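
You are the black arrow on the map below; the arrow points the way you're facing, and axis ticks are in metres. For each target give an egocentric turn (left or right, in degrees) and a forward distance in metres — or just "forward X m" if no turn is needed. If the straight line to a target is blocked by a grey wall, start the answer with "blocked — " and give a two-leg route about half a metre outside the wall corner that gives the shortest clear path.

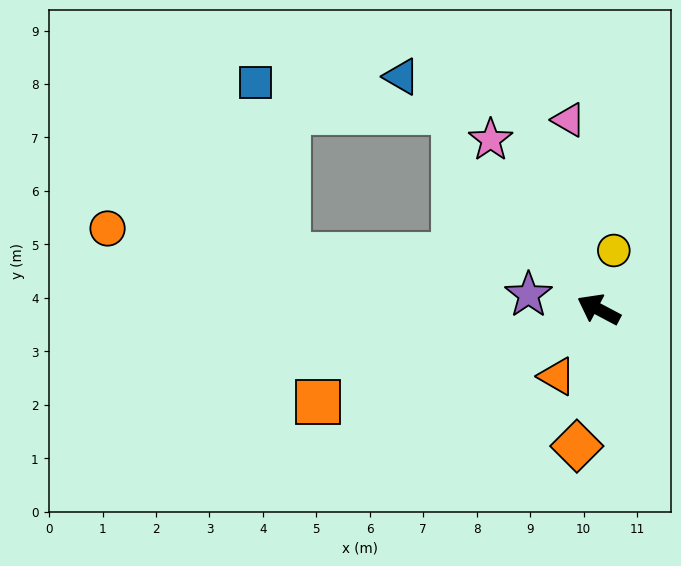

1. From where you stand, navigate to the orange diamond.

turn left 109°, forward 2.6 m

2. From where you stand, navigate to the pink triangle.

turn right 53°, forward 3.6 m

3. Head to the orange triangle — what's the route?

turn left 86°, forward 1.5 m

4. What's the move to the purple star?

turn left 16°, forward 1.3 m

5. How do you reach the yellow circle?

turn right 77°, forward 1.1 m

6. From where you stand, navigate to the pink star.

turn right 30°, forward 3.8 m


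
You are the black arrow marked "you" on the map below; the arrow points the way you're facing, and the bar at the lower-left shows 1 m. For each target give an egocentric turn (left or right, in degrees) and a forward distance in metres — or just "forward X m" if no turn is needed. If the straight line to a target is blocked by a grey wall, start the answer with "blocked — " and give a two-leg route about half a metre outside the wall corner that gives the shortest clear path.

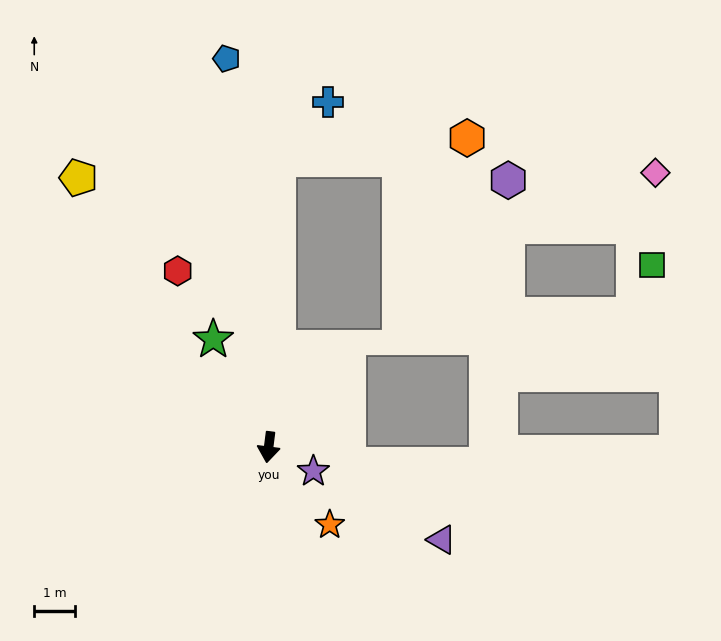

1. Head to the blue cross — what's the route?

blocked — turn right 175°, forward 7.1 m, then turn right 38°, forward 1.9 m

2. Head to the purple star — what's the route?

turn left 69°, forward 1.2 m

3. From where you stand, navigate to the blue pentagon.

turn right 167°, forward 9.6 m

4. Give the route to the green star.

turn right 146°, forward 3.0 m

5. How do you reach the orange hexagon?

blocked — turn right 175°, forward 7.1 m, then turn right 81°, forward 4.6 m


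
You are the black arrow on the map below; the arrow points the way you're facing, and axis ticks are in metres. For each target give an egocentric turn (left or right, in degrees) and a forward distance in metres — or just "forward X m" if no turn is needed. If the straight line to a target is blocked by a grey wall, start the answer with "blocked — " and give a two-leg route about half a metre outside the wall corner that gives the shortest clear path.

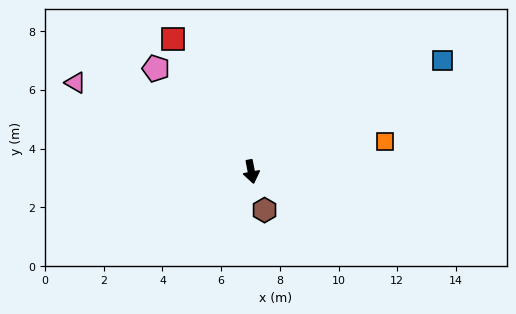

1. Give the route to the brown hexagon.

turn left 8°, forward 1.4 m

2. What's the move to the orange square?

turn left 92°, forward 4.7 m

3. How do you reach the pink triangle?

turn right 128°, forward 6.7 m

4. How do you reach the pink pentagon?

turn right 148°, forward 4.8 m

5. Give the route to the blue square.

turn left 109°, forward 7.5 m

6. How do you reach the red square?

turn right 161°, forward 5.3 m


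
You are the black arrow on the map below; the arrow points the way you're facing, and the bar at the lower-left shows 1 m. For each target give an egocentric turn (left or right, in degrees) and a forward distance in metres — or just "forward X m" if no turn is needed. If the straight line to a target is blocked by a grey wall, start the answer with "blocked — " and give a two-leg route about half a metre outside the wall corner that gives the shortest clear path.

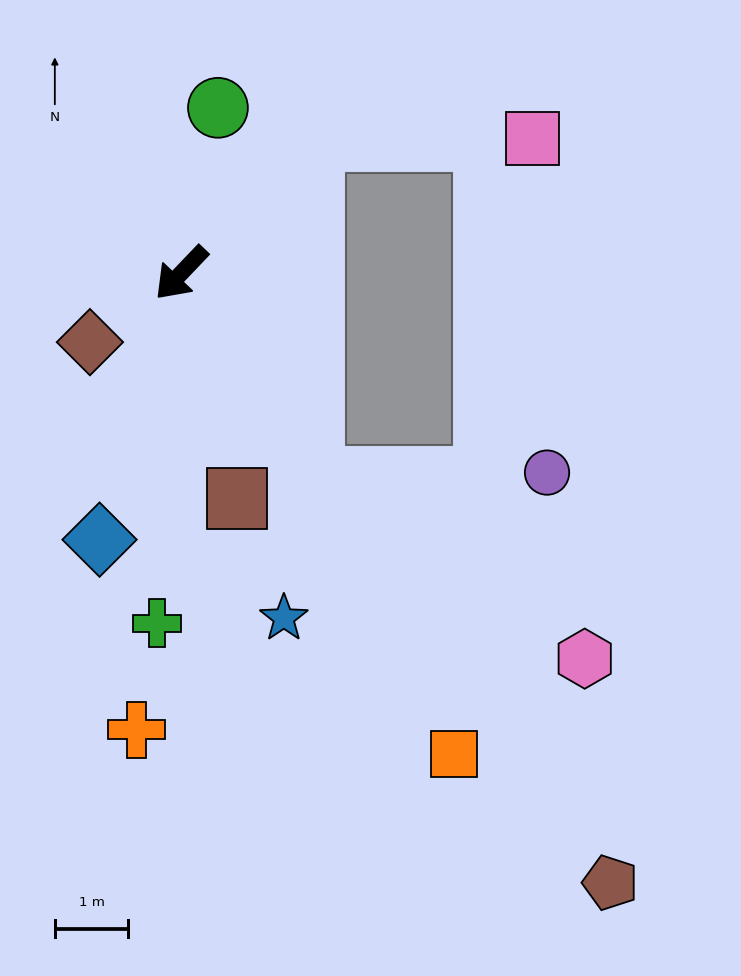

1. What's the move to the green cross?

turn left 40°, forward 4.8 m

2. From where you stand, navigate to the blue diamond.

turn left 27°, forward 3.8 m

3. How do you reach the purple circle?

blocked — turn left 77°, forward 3.3 m, then turn left 58°, forward 3.2 m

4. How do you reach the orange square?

turn left 73°, forward 7.5 m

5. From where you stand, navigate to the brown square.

turn left 58°, forward 3.2 m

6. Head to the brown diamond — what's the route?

turn right 9°, forward 1.6 m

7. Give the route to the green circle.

turn right 149°, forward 2.3 m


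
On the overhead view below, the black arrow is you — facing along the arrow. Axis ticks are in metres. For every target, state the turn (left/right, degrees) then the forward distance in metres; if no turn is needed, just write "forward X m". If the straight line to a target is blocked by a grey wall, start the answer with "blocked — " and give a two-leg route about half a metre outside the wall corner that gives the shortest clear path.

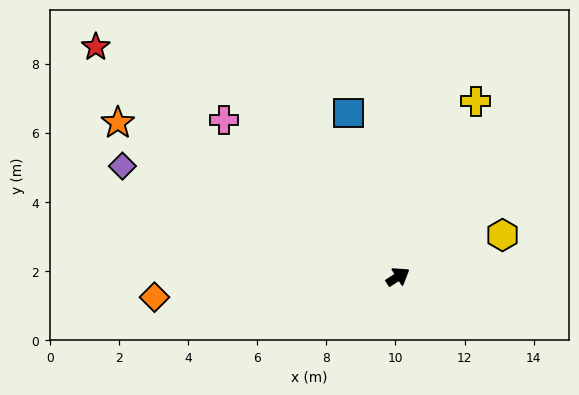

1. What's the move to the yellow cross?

turn left 34°, forward 5.6 m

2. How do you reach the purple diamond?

turn left 126°, forward 8.6 m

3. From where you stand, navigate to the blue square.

turn left 74°, forward 4.9 m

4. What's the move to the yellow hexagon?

turn right 11°, forward 3.3 m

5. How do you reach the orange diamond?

turn left 152°, forward 7.1 m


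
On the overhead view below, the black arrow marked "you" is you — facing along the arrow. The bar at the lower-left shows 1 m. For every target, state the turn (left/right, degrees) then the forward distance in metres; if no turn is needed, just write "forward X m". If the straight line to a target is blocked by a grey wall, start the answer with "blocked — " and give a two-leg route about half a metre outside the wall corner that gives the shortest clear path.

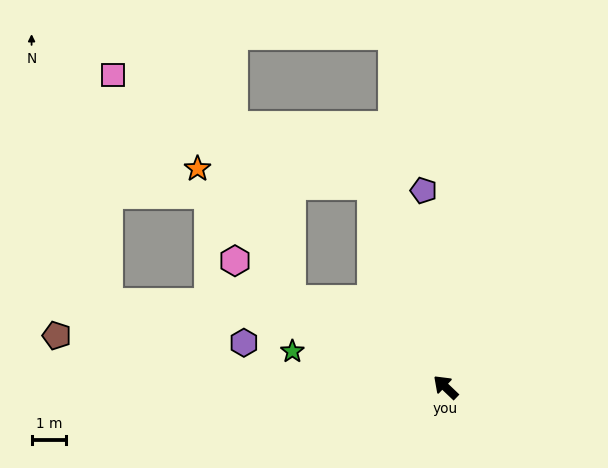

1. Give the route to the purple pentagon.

turn right 40°, forward 5.8 m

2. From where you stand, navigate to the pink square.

blocked — turn right 26°, forward 6.2 m, then turn left 46°, forward 8.2 m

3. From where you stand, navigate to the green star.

turn left 30°, forward 4.6 m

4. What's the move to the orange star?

blocked — turn left 14°, forward 5.1 m, then turn right 25°, forward 4.7 m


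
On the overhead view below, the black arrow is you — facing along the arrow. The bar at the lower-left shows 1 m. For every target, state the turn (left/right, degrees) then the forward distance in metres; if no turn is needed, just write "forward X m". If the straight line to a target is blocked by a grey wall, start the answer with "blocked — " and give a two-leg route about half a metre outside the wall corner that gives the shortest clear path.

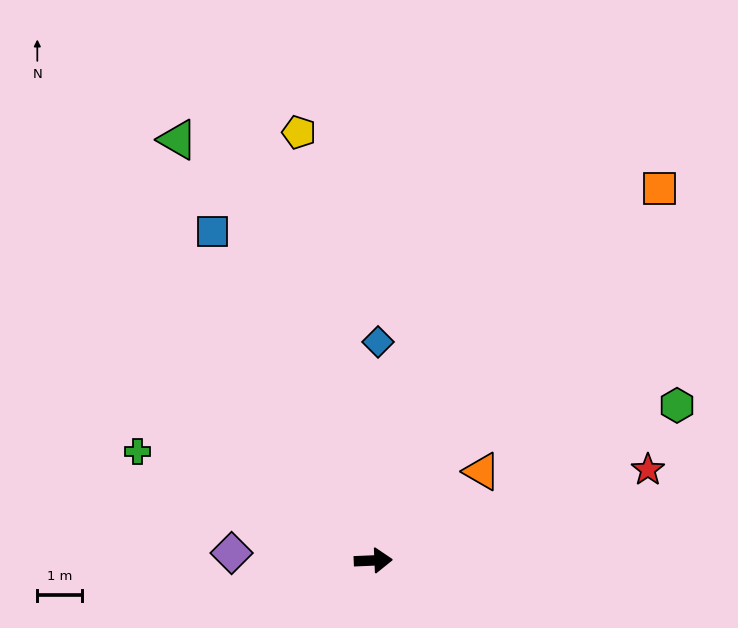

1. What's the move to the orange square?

turn left 50°, forward 10.5 m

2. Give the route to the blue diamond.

turn left 86°, forward 4.9 m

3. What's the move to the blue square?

turn left 114°, forward 8.2 m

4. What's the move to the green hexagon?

turn left 25°, forward 7.6 m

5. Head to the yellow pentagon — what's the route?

turn left 97°, forward 9.7 m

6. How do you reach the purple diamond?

turn left 175°, forward 3.2 m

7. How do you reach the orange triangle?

turn left 37°, forward 3.1 m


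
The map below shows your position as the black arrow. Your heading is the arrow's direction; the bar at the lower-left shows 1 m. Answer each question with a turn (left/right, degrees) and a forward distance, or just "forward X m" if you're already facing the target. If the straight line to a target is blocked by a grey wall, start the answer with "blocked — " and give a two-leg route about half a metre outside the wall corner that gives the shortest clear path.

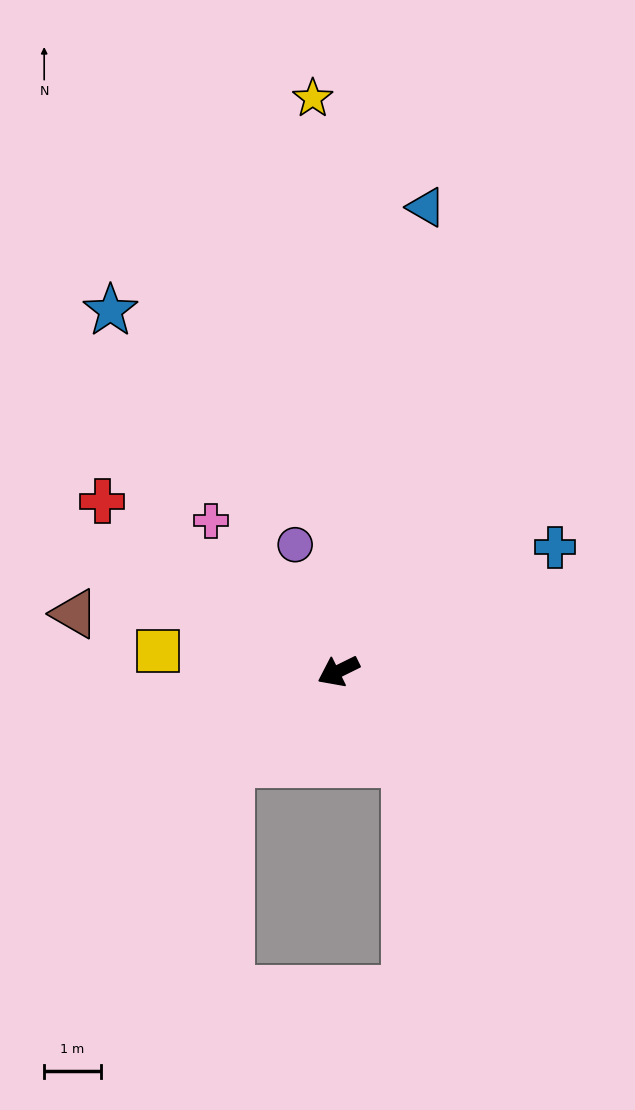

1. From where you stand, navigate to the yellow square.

turn right 33°, forward 3.2 m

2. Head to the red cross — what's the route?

turn right 62°, forward 5.1 m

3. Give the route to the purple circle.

turn right 97°, forward 2.4 m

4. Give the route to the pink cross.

turn right 76°, forward 3.5 m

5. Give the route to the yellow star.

turn right 114°, forward 10.1 m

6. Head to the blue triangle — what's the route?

turn right 127°, forward 8.3 m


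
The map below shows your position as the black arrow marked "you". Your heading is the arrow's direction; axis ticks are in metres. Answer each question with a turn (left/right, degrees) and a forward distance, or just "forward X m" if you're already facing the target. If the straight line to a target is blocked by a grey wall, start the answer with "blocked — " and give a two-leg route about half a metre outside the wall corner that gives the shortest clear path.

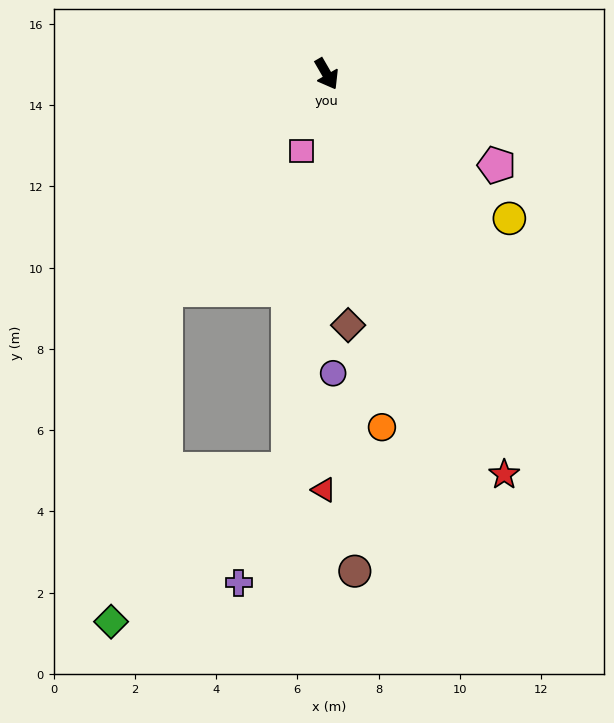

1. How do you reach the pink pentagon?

turn left 32°, forward 4.7 m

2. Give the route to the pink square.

turn right 48°, forward 2.0 m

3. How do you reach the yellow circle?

turn left 22°, forward 5.7 m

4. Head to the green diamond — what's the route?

blocked — turn right 67°, forward 6.6 m, then turn left 28°, forward 8.3 m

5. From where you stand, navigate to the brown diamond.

turn right 25°, forward 6.2 m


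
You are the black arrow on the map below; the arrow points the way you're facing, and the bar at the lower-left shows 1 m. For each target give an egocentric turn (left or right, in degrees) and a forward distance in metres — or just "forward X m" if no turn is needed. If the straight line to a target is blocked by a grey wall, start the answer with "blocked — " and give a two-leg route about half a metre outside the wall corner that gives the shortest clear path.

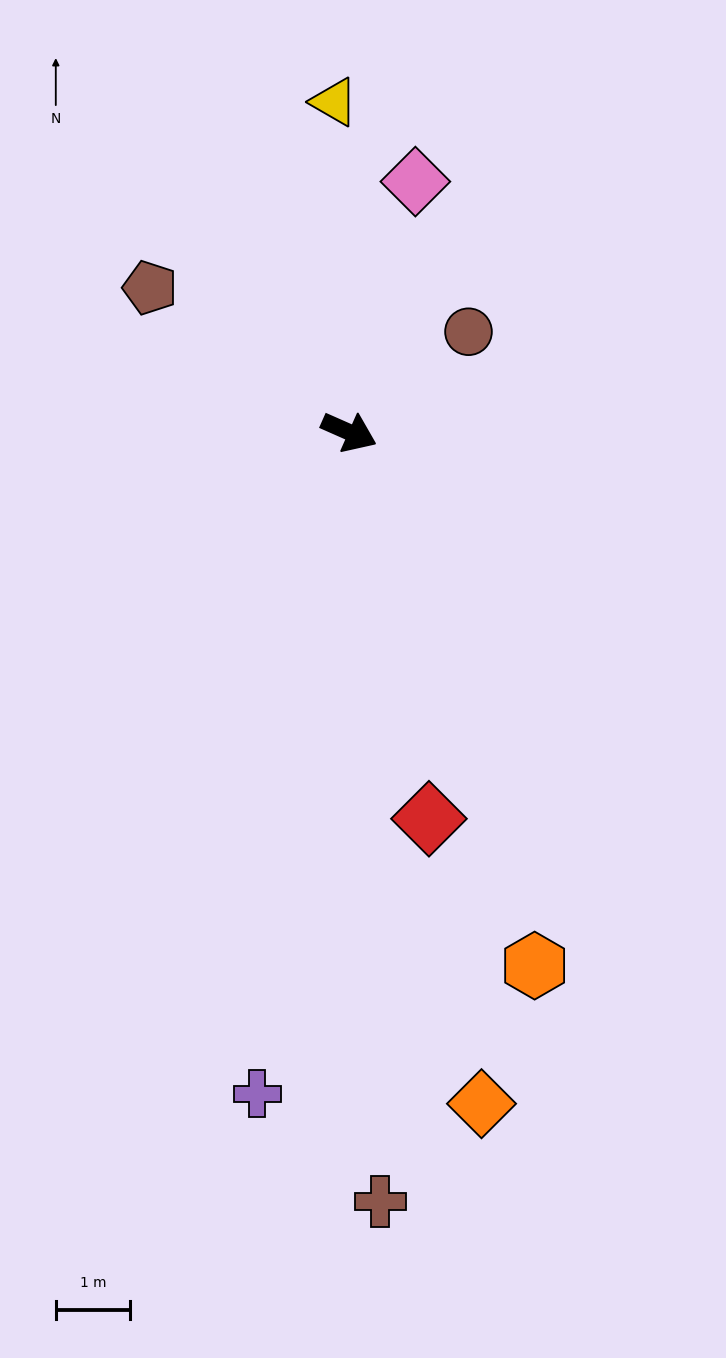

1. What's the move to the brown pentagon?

turn left 168°, forward 3.3 m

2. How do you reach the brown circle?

turn left 64°, forward 2.1 m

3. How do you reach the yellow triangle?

turn left 116°, forward 4.4 m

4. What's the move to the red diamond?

turn right 55°, forward 5.3 m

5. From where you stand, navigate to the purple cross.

turn right 74°, forward 8.9 m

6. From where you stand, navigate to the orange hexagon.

turn right 47°, forward 7.6 m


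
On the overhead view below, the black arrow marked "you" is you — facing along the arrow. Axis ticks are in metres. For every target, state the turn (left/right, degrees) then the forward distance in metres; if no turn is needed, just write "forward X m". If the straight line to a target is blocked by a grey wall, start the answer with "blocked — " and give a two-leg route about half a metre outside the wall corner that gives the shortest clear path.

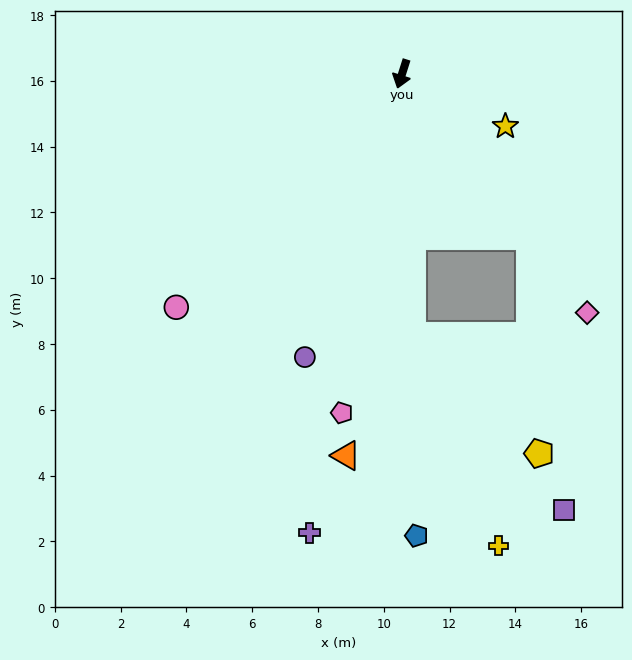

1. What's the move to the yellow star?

turn left 81°, forward 3.5 m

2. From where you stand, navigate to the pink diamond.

turn left 55°, forward 9.2 m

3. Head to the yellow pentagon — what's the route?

blocked — turn left 56°, forward 6.3 m, then turn right 36°, forward 6.6 m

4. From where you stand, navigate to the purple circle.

forward 9.1 m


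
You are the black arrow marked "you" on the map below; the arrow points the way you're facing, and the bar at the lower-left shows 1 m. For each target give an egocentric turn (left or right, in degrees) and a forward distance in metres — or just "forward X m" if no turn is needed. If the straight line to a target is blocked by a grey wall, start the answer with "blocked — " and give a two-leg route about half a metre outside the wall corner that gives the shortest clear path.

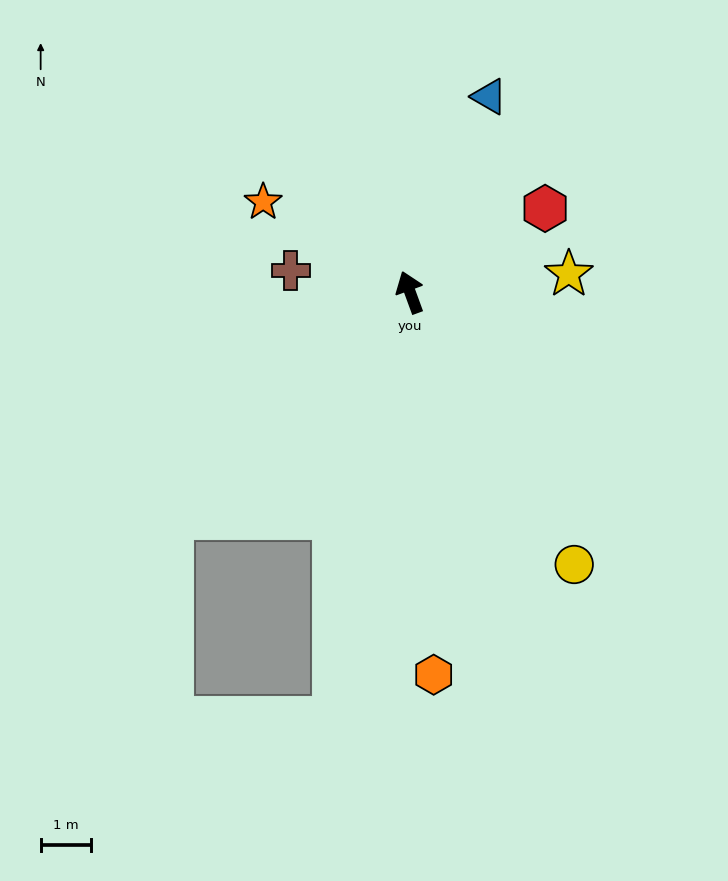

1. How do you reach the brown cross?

turn left 60°, forward 2.4 m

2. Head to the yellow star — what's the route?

turn right 104°, forward 3.2 m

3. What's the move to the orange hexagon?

turn left 163°, forward 7.6 m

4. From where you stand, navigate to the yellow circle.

turn right 169°, forward 6.3 m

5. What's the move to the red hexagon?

turn right 78°, forward 3.2 m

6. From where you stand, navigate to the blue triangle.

turn right 42°, forward 4.2 m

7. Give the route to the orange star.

turn left 38°, forward 3.4 m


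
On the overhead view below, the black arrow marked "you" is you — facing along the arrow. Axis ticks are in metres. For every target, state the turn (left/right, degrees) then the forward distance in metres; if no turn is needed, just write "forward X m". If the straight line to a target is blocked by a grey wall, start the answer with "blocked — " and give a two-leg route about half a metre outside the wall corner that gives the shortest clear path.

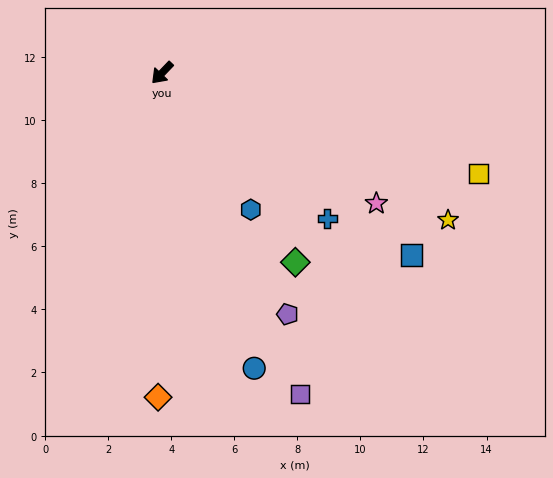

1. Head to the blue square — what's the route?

turn left 98°, forward 9.8 m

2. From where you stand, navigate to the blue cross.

turn left 92°, forward 7.0 m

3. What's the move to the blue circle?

turn left 61°, forward 9.8 m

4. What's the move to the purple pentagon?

turn left 71°, forward 8.6 m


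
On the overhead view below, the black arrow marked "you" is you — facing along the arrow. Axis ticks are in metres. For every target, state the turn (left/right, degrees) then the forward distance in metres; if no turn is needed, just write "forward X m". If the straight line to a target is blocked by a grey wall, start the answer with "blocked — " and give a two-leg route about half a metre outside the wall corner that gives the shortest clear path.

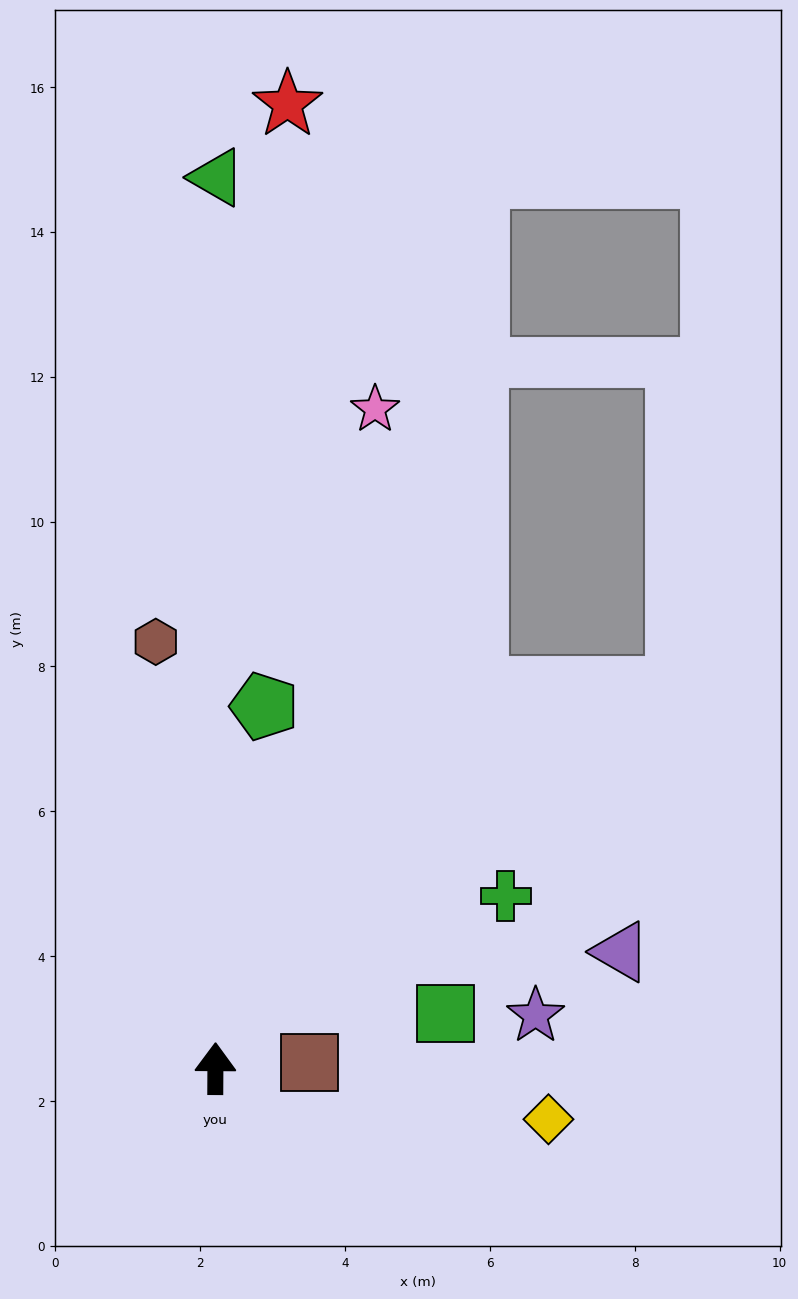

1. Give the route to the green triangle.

forward 12.3 m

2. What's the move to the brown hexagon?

turn left 8°, forward 5.9 m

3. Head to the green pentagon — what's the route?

turn right 7°, forward 5.0 m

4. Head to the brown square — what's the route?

turn right 86°, forward 1.3 m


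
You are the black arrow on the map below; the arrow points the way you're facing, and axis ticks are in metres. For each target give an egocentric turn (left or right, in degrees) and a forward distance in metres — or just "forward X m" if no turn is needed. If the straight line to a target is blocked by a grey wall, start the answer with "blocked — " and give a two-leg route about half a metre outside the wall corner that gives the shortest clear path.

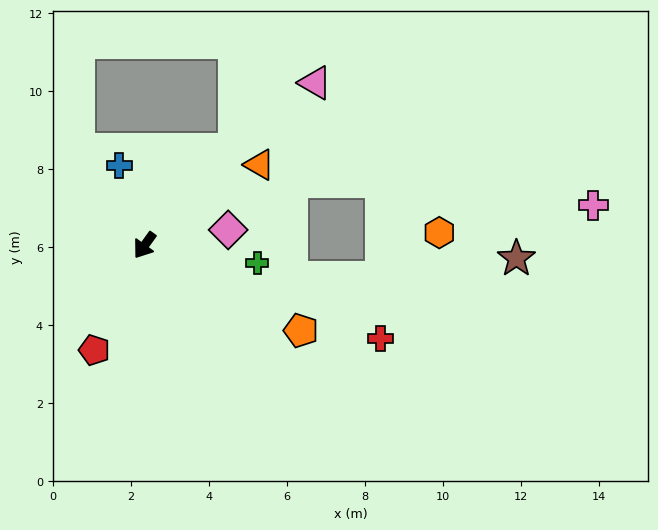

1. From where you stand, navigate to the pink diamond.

turn left 136°, forward 2.2 m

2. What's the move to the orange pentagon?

turn left 97°, forward 4.6 m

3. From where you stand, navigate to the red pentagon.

turn left 10°, forward 3.0 m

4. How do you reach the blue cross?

turn right 127°, forward 2.2 m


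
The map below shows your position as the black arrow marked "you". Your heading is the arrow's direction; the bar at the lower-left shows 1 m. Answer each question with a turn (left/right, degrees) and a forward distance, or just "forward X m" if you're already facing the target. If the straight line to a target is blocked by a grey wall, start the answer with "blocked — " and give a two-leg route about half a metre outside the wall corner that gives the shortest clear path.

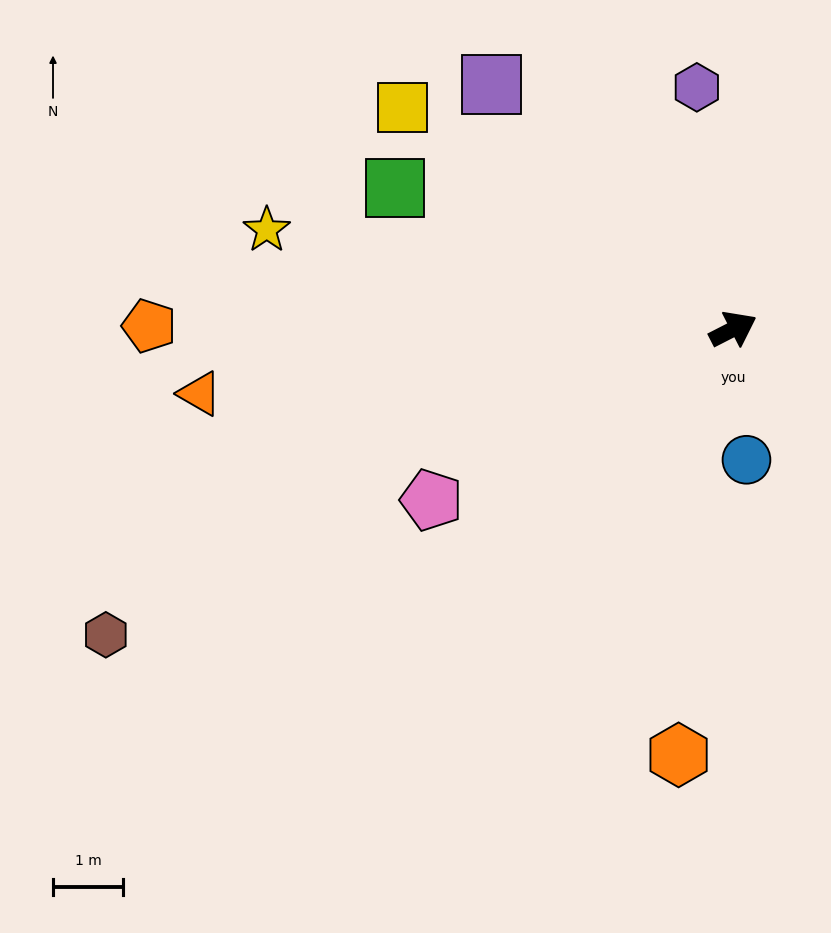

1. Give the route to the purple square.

turn left 108°, forward 4.9 m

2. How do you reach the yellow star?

turn left 141°, forward 6.8 m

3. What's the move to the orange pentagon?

turn left 153°, forward 8.4 m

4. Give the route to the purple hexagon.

turn left 71°, forward 3.5 m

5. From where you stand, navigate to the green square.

turn left 130°, forward 5.3 m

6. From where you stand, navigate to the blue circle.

turn right 111°, forward 1.9 m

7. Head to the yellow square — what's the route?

turn left 119°, forward 5.7 m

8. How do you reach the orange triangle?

turn left 160°, forward 7.7 m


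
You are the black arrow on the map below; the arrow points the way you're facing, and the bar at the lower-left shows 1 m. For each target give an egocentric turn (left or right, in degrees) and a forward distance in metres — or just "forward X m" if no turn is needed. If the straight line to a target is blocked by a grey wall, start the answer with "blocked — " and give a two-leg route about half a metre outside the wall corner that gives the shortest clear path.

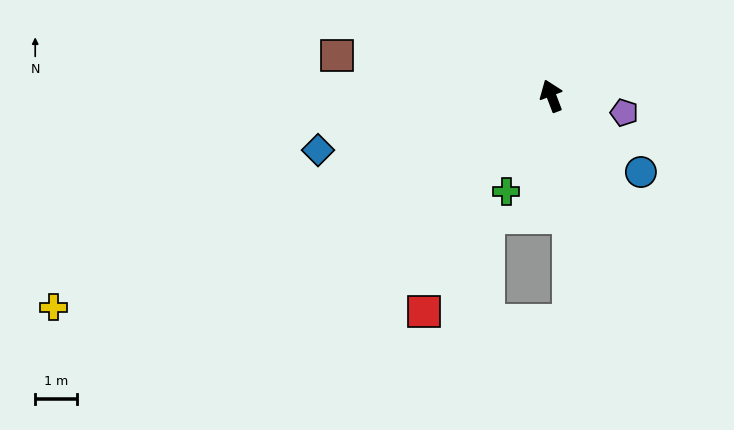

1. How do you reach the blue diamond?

turn left 82°, forward 5.7 m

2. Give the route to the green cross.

turn left 134°, forward 2.5 m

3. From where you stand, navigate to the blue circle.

turn right 151°, forward 2.8 m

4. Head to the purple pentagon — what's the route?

turn right 124°, forward 1.8 m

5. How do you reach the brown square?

turn left 58°, forward 5.2 m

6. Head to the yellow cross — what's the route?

turn left 92°, forward 12.9 m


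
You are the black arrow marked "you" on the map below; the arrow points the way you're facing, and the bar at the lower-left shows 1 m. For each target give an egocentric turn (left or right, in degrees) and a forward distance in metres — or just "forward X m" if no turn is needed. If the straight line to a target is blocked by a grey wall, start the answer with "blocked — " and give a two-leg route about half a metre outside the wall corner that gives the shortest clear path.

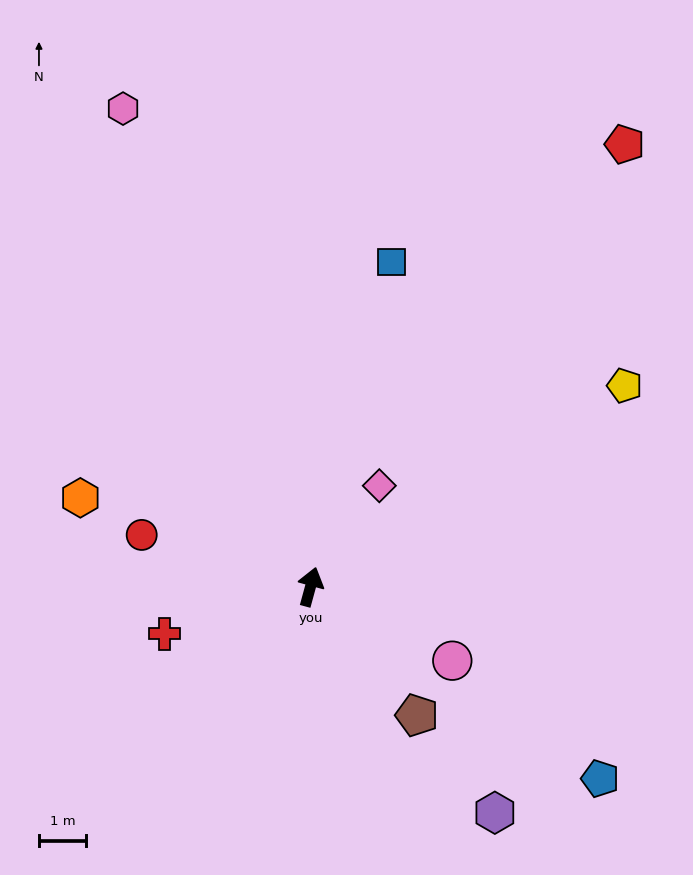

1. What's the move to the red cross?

turn left 123°, forward 3.2 m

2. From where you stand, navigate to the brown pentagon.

turn right 125°, forward 3.5 m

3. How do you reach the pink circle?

turn right 102°, forward 3.4 m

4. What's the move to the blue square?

forward 7.1 m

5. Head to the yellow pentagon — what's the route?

turn right 42°, forward 7.9 m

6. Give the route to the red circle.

turn left 88°, forward 3.7 m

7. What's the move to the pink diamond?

turn right 19°, forward 2.6 m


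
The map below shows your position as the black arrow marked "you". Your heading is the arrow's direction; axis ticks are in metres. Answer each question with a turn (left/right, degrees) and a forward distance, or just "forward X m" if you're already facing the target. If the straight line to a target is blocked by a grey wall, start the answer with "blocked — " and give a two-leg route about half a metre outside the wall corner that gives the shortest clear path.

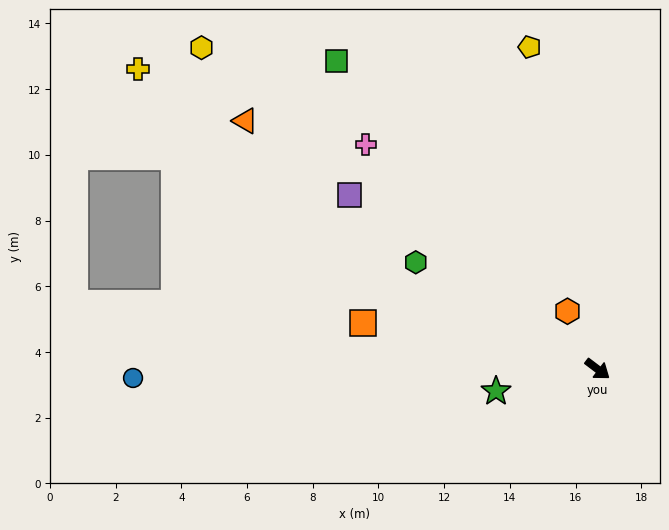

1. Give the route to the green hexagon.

turn right 173°, forward 6.4 m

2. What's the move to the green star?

turn right 131°, forward 3.2 m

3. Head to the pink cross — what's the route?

turn left 173°, forward 9.8 m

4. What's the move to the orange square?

turn right 154°, forward 7.3 m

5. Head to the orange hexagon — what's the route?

turn left 155°, forward 2.0 m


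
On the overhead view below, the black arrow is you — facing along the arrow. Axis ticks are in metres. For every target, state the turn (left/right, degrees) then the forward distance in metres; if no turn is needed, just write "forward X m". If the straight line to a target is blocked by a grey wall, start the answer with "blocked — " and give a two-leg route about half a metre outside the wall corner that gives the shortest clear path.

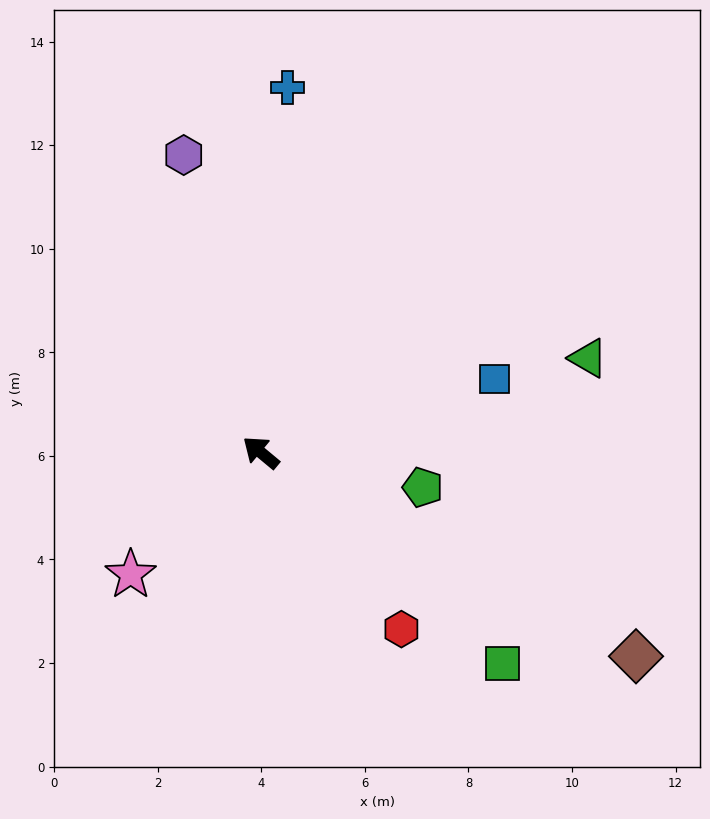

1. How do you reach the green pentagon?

turn right 152°, forward 3.2 m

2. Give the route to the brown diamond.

turn right 169°, forward 8.2 m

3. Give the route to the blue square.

turn right 123°, forward 4.7 m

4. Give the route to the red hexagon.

turn left 168°, forward 4.4 m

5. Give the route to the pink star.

turn left 83°, forward 3.4 m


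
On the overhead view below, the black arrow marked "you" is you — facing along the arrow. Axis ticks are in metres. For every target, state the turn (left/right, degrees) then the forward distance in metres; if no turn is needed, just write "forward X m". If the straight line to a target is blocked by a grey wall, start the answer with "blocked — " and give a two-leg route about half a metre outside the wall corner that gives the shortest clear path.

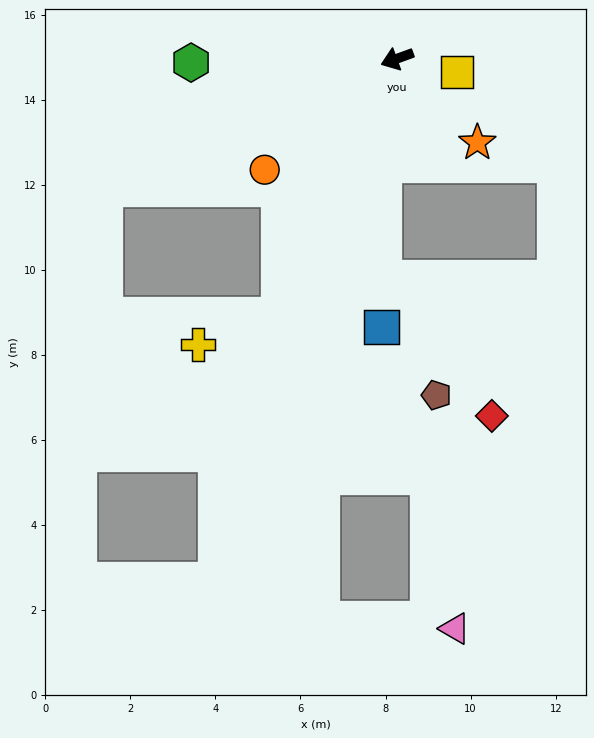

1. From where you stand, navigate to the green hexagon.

turn right 19°, forward 4.8 m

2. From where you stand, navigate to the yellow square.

turn left 148°, forward 1.4 m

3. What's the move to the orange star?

turn left 114°, forward 2.7 m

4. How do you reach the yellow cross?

blocked — turn left 45°, forward 6.6 m, then turn right 45°, forward 2.0 m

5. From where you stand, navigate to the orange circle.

turn left 20°, forward 4.1 m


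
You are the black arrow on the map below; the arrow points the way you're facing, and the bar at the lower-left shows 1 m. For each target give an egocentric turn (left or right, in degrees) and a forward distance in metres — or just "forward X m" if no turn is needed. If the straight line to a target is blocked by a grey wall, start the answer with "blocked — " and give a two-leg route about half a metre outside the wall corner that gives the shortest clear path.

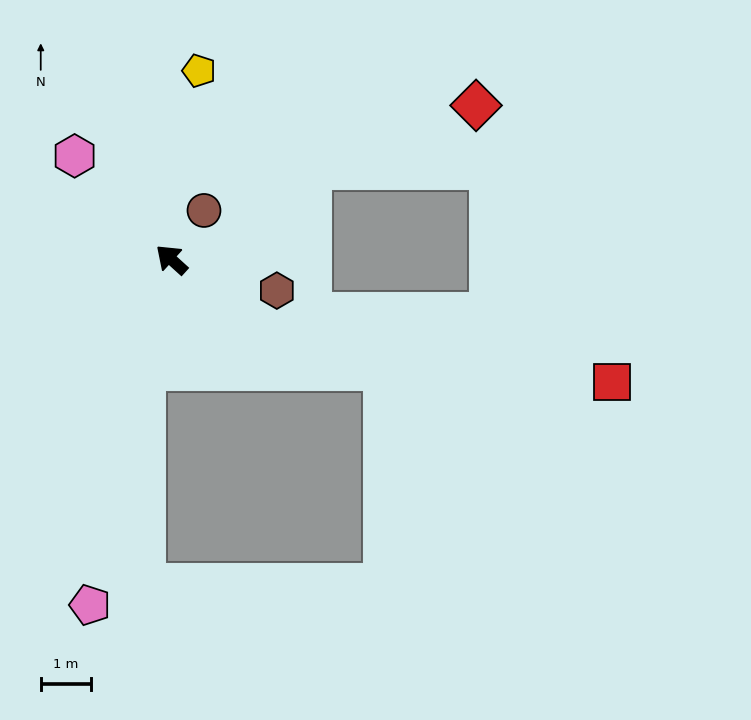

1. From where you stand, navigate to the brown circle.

turn right 81°, forward 1.2 m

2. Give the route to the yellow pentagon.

turn right 56°, forward 3.8 m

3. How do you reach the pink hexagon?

turn right 5°, forward 2.8 m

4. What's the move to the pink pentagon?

turn left 119°, forward 7.0 m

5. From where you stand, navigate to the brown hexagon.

turn right 154°, forward 2.2 m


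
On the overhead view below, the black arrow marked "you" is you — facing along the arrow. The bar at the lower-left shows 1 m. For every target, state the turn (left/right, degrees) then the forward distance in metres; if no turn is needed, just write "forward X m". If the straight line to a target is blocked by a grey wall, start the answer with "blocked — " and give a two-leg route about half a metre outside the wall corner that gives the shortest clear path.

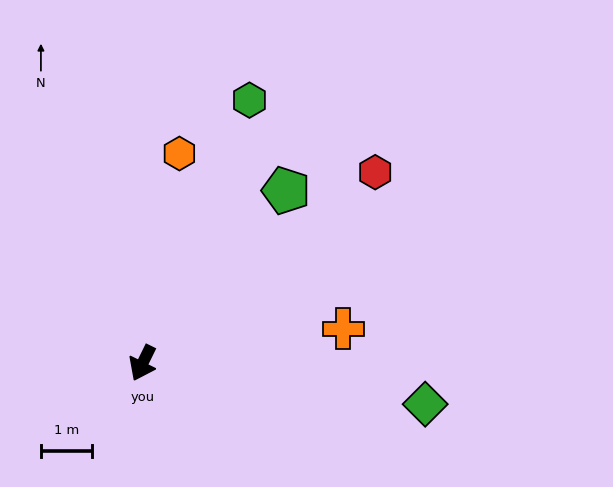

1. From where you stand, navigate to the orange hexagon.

turn right 164°, forward 4.2 m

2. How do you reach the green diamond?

turn left 108°, forward 5.6 m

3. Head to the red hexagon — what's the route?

turn left 156°, forward 5.9 m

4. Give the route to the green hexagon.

turn right 176°, forward 5.6 m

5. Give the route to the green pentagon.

turn left 166°, forward 4.4 m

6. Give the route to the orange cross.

turn left 126°, forward 4.0 m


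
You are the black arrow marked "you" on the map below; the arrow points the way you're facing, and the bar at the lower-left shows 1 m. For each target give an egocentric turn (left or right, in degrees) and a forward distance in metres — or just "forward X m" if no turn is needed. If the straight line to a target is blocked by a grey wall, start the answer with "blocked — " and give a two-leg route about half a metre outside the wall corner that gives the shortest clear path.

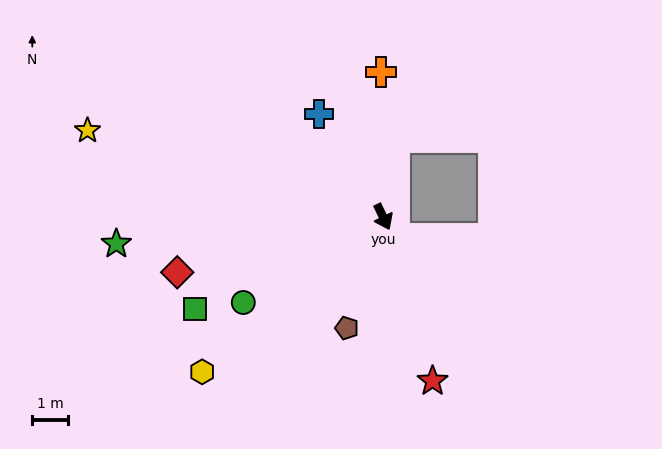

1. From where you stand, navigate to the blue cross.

turn right 174°, forward 3.4 m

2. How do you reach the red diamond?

turn right 101°, forward 6.0 m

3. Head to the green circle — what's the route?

turn right 84°, forward 4.6 m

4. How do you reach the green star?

turn right 110°, forward 7.6 m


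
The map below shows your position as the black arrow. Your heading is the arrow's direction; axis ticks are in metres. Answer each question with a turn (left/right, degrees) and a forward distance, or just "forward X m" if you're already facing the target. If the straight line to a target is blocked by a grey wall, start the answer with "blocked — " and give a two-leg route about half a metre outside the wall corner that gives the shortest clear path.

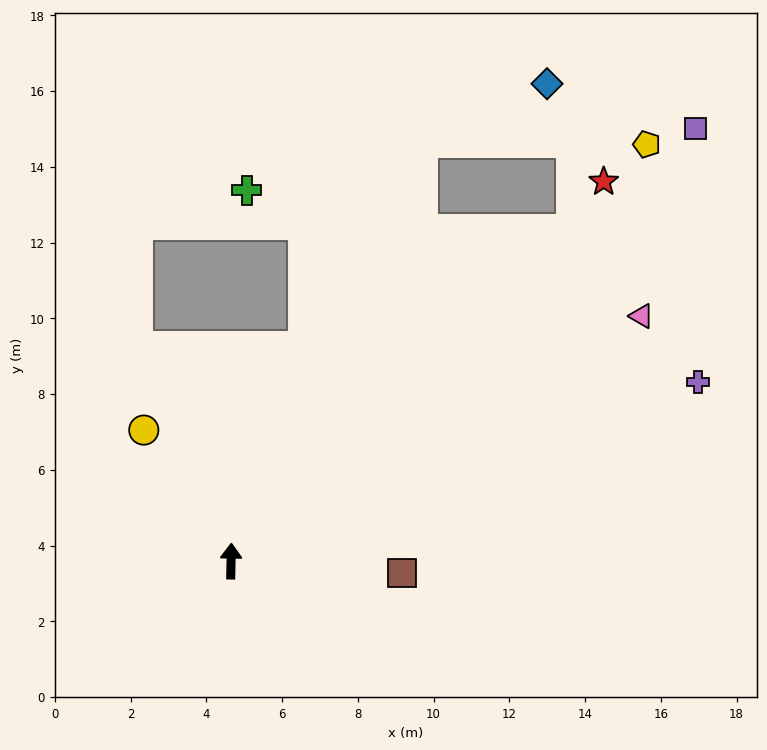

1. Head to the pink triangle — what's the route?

turn right 58°, forward 12.6 m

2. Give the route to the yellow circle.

turn left 35°, forward 4.2 m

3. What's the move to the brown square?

turn right 93°, forward 4.5 m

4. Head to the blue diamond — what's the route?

blocked — turn right 23°, forward 12.2 m, then turn right 41°, forward 3.7 m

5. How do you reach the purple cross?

turn right 68°, forward 13.2 m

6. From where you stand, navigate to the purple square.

turn right 46°, forward 16.8 m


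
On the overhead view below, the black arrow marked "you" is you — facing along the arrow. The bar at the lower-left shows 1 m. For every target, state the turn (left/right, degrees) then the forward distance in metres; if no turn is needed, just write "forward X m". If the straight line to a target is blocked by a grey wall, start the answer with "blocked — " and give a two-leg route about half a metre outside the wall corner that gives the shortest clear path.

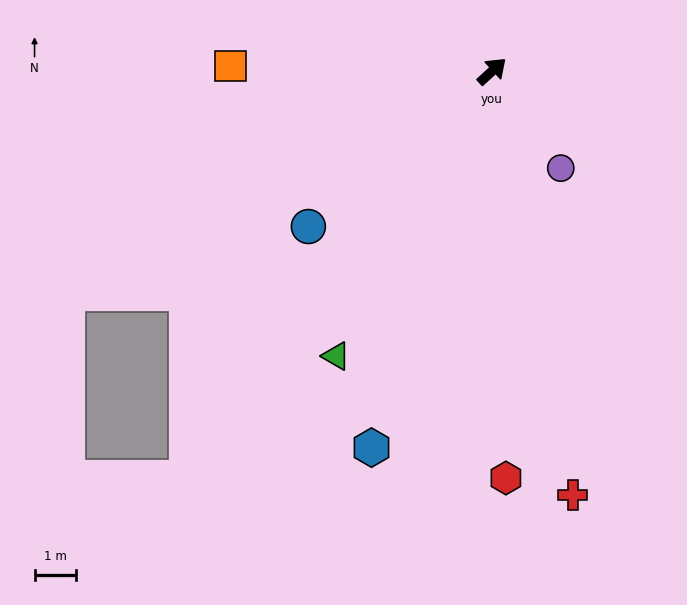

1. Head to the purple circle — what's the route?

turn right 97°, forward 2.8 m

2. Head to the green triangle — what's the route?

turn right 161°, forward 7.8 m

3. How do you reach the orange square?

turn left 136°, forward 6.3 m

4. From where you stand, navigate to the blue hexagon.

turn right 150°, forward 9.5 m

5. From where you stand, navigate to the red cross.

turn right 122°, forward 10.3 m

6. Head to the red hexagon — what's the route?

turn right 131°, forward 9.7 m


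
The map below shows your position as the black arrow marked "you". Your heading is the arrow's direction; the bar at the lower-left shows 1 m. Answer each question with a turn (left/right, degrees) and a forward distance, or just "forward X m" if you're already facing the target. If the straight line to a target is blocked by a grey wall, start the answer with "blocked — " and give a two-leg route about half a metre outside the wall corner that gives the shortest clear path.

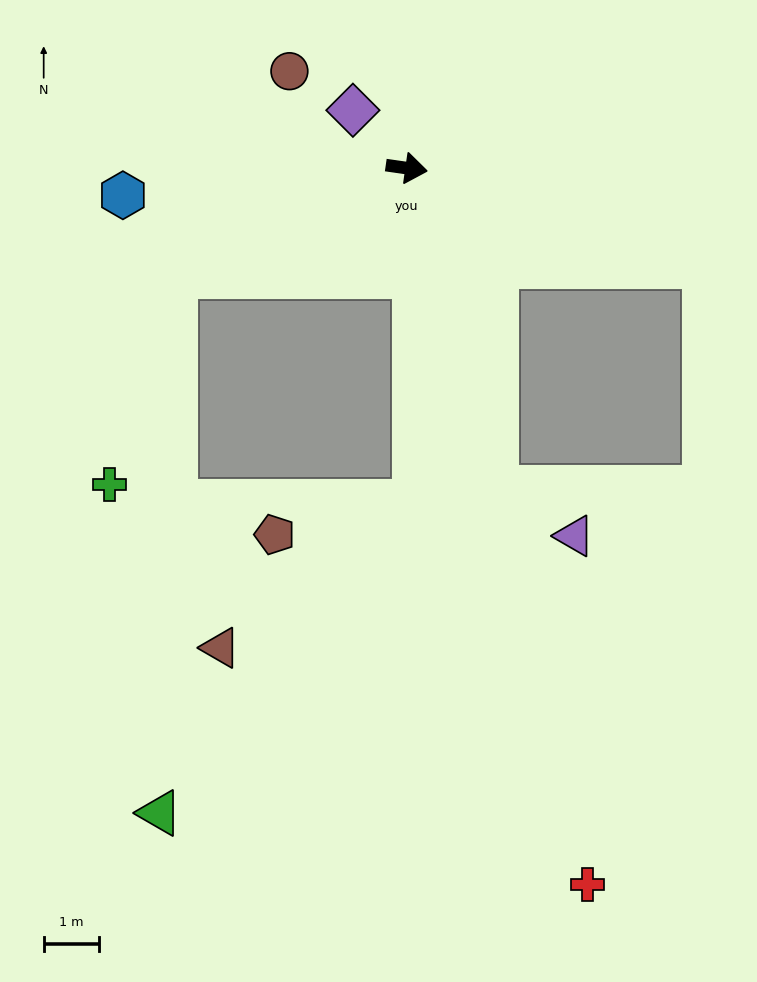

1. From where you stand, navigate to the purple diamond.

turn left 141°, forward 1.4 m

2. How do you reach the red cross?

turn right 68°, forward 13.2 m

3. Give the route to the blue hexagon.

turn right 166°, forward 5.1 m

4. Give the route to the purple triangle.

blocked — turn right 66°, forward 6.0 m, then turn left 44°, forward 1.6 m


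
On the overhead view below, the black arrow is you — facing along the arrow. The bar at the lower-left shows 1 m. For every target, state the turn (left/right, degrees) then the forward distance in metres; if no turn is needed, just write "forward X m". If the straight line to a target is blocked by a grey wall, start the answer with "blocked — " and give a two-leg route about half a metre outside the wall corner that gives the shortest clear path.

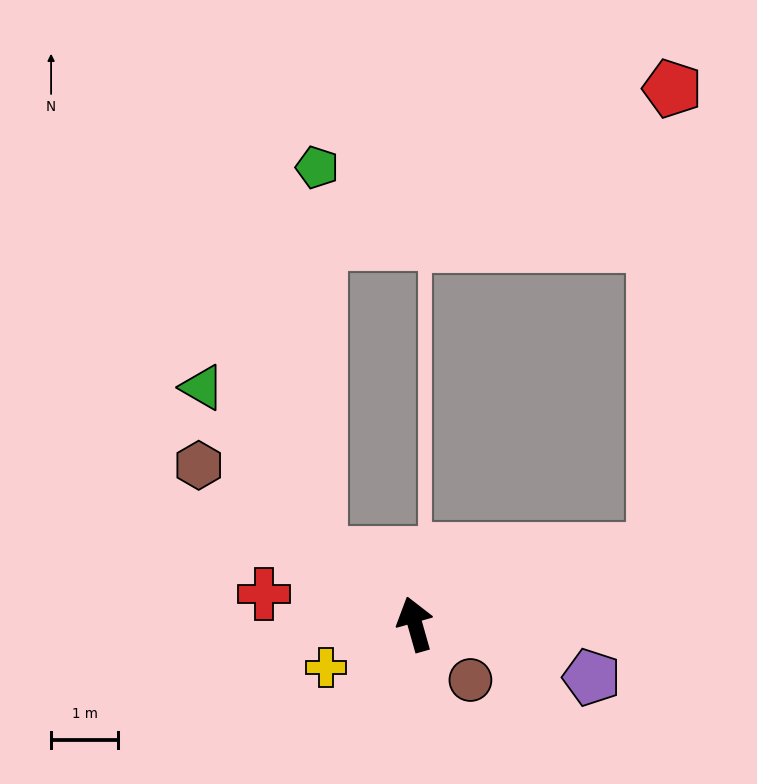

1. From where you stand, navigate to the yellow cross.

turn left 100°, forward 1.5 m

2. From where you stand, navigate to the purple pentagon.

turn right 123°, forward 2.8 m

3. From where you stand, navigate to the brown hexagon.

turn left 38°, forward 4.0 m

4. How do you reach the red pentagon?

blocked — turn right 89°, forward 3.7 m, then turn left 71°, forward 6.9 m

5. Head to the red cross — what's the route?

turn left 63°, forward 2.3 m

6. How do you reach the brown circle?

turn right 151°, forward 1.2 m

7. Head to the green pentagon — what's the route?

blocked — turn left 39°, forward 1.8 m, then turn right 55°, forward 5.8 m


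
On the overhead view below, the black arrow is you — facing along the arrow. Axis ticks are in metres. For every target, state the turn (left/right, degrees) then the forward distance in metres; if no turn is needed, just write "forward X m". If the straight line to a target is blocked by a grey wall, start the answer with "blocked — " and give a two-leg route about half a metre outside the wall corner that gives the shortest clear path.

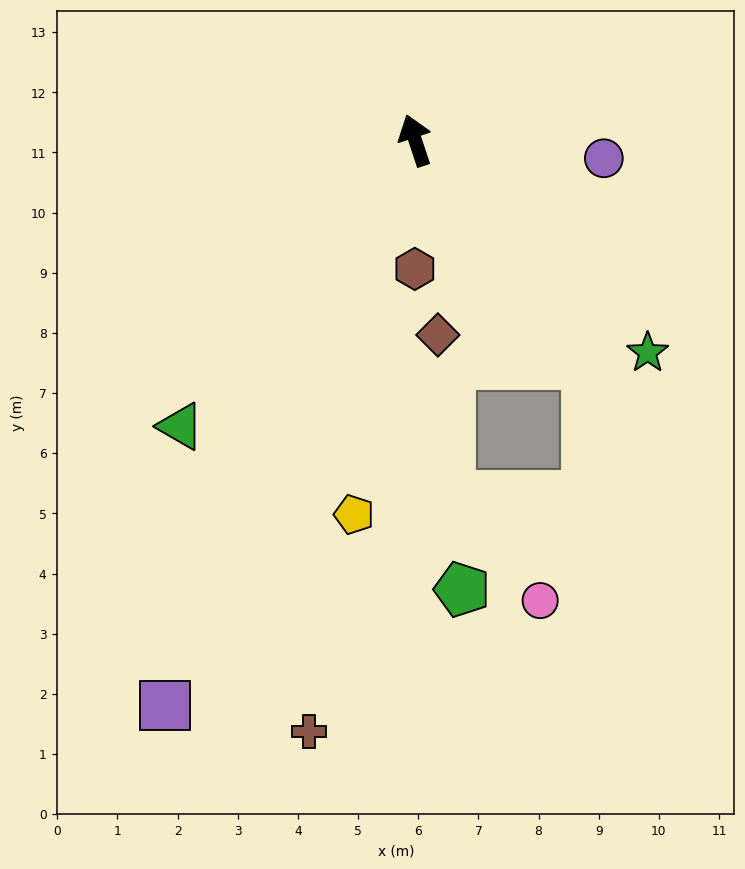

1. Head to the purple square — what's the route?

turn left 138°, forward 10.3 m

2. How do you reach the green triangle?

turn left 122°, forward 6.1 m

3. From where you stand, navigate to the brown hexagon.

turn left 162°, forward 2.1 m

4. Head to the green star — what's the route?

turn right 151°, forward 5.2 m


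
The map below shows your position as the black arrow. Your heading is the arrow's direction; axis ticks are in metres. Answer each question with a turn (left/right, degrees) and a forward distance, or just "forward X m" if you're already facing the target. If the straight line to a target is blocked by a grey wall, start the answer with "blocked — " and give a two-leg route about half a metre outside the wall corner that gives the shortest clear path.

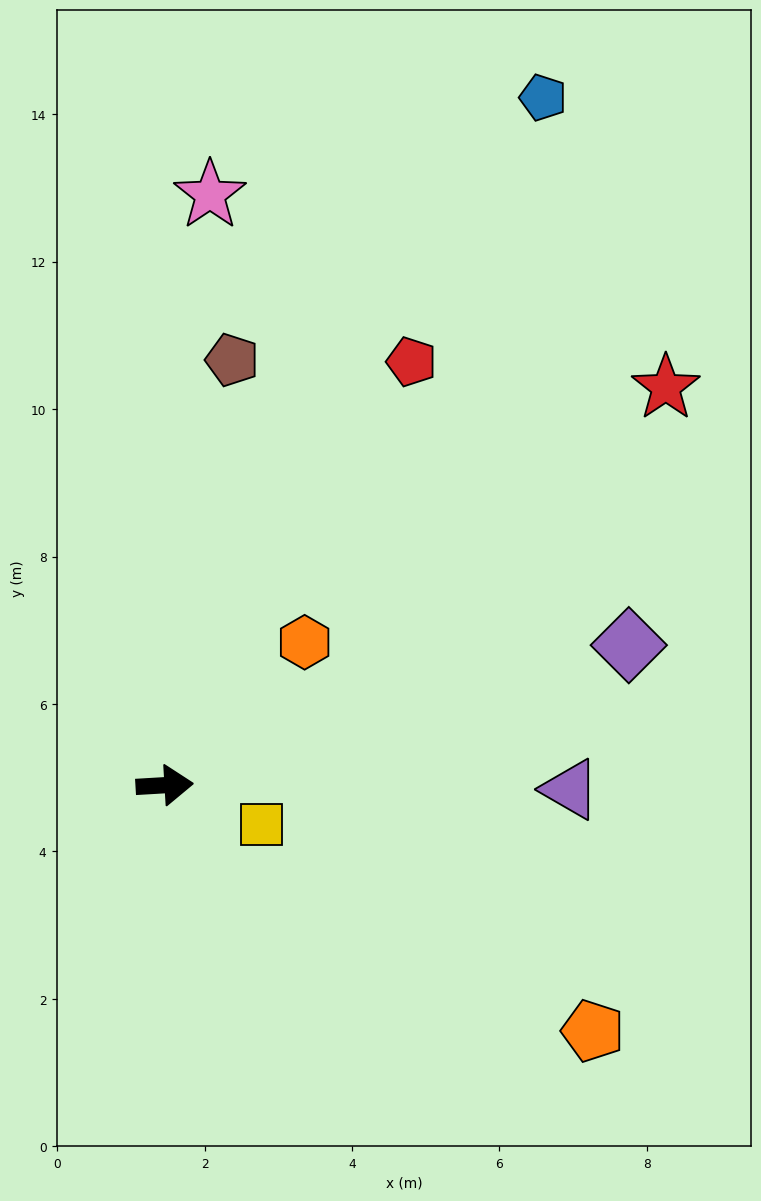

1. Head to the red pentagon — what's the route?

turn left 56°, forward 6.6 m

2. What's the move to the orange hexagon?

turn left 42°, forward 2.7 m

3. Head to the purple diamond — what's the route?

turn left 13°, forward 6.6 m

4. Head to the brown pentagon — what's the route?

turn left 78°, forward 5.8 m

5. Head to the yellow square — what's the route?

turn right 25°, forward 1.4 m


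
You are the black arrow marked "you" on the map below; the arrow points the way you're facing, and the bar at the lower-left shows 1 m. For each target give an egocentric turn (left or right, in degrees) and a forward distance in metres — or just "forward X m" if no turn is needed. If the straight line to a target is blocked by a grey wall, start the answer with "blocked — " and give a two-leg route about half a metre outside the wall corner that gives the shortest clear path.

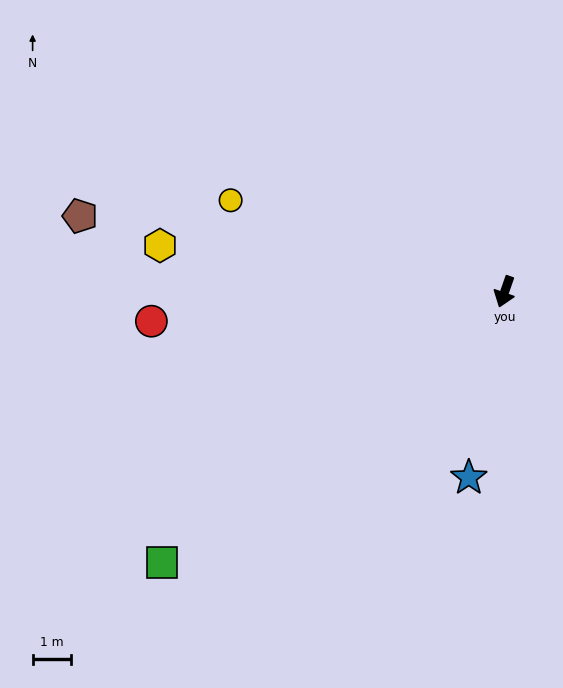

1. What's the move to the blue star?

turn left 8°, forward 5.0 m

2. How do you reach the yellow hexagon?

turn right 78°, forward 9.1 m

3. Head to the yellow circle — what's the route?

turn right 89°, forward 7.6 m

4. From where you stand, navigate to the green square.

turn right 32°, forward 11.5 m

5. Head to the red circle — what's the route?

turn right 66°, forward 9.3 m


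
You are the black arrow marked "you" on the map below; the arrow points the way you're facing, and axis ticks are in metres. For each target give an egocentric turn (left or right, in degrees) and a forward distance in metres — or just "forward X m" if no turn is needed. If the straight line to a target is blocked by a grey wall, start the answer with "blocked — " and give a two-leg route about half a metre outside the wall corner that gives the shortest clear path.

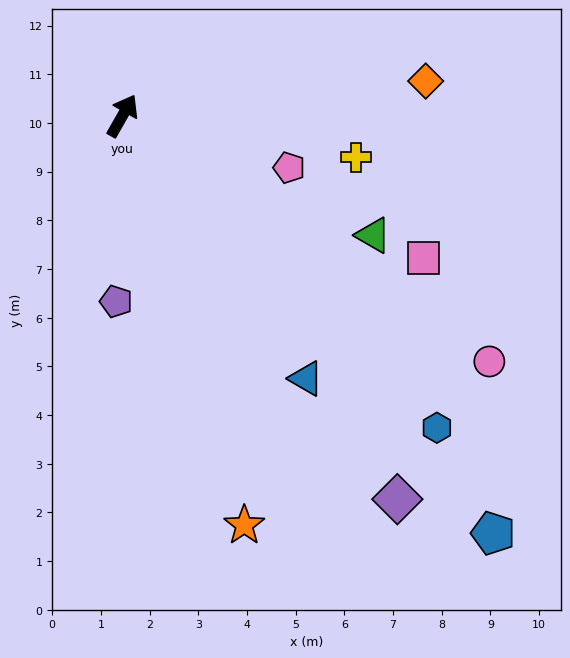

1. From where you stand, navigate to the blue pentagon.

turn right 109°, forward 11.5 m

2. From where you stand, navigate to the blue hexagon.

turn right 105°, forward 9.1 m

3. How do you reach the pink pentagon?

turn right 78°, forward 3.6 m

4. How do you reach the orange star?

turn right 134°, forward 8.8 m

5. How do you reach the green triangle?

turn right 86°, forward 5.7 m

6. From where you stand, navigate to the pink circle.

turn right 94°, forward 9.1 m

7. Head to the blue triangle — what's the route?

turn right 115°, forward 6.6 m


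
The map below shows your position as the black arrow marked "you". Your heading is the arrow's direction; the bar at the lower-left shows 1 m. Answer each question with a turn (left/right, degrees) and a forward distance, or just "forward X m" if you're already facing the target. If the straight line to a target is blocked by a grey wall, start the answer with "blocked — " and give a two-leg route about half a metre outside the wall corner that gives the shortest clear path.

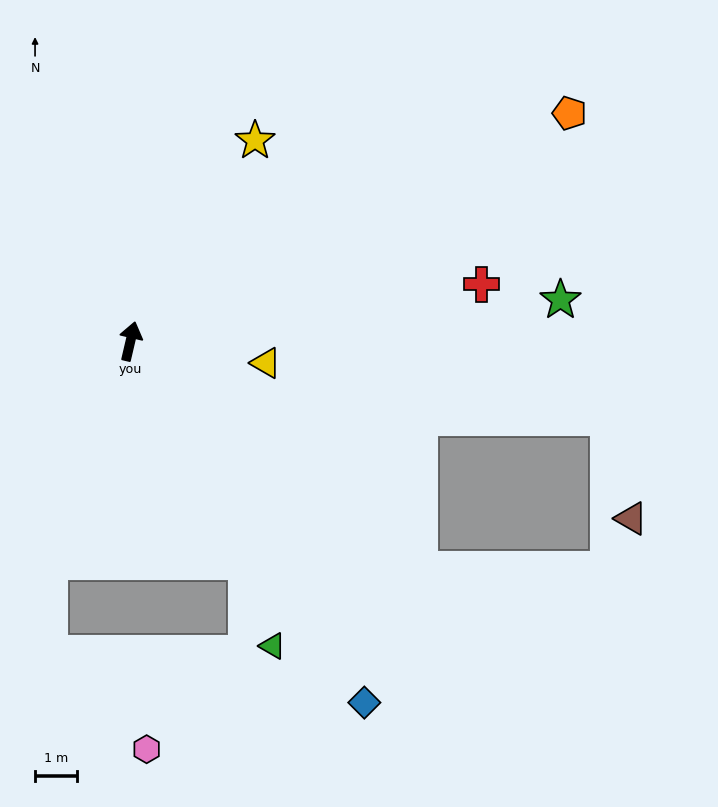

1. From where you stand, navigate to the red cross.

turn right 68°, forward 8.6 m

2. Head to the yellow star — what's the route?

turn right 19°, forward 5.7 m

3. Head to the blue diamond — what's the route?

turn right 134°, forward 10.4 m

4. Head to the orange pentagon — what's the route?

turn right 49°, forward 11.9 m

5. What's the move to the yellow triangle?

turn right 86°, forward 3.3 m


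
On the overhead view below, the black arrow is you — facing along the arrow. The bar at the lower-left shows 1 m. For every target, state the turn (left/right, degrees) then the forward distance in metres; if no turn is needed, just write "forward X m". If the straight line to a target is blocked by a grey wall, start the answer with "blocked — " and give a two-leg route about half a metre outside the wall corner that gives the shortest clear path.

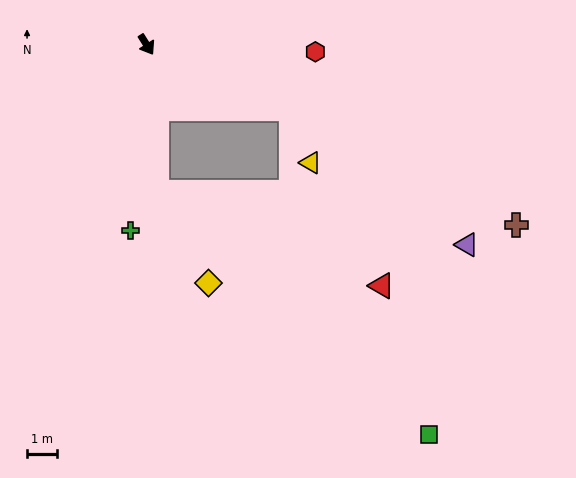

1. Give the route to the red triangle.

blocked — turn right 28°, forward 5.0 m, then turn left 63°, forward 8.2 m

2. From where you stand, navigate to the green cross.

turn right 37°, forward 6.3 m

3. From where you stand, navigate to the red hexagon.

turn left 55°, forward 5.7 m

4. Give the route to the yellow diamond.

blocked — turn right 28°, forward 5.0 m, then turn left 25°, forward 3.5 m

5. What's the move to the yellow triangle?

blocked — turn left 34°, forward 5.3 m, then turn right 47°, forward 1.9 m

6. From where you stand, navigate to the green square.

blocked — turn right 28°, forward 5.0 m, then turn left 44°, forward 12.3 m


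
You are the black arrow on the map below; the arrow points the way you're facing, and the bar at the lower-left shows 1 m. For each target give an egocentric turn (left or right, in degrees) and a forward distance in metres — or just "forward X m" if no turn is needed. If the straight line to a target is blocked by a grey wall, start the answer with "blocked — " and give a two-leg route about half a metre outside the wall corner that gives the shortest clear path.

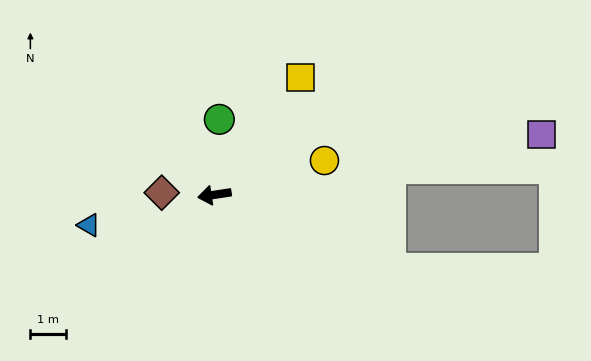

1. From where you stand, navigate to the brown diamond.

turn right 11°, forward 1.5 m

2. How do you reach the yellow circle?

turn right 171°, forward 3.3 m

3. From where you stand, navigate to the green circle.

turn right 102°, forward 2.1 m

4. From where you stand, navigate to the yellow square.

turn right 135°, forward 4.1 m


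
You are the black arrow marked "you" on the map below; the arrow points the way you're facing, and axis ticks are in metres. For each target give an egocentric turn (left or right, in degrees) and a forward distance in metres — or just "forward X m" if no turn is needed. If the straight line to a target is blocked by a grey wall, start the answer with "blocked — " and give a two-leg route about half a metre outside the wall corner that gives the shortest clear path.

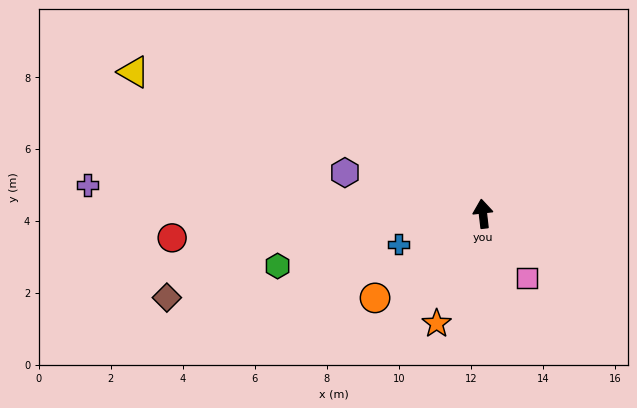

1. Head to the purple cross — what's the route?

turn left 79°, forward 11.0 m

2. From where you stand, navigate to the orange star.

turn left 151°, forward 3.3 m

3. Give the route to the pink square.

turn right 152°, forward 2.2 m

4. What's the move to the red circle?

turn left 88°, forward 8.7 m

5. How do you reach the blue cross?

turn left 103°, forward 2.5 m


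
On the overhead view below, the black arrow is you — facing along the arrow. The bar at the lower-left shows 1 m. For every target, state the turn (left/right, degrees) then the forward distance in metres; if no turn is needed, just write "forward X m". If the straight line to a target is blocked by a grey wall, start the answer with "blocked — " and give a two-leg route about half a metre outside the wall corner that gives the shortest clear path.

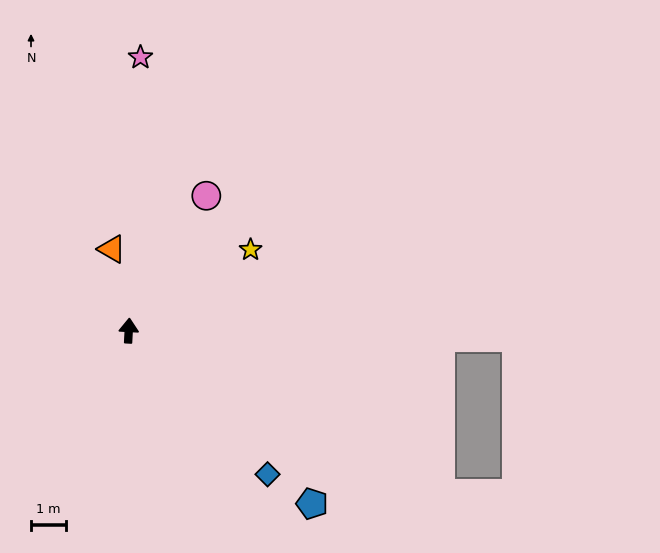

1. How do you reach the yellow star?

turn right 53°, forward 4.2 m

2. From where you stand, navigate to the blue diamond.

turn right 133°, forward 5.8 m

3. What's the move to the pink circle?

turn right 27°, forward 4.5 m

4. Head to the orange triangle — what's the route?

turn left 15°, forward 2.4 m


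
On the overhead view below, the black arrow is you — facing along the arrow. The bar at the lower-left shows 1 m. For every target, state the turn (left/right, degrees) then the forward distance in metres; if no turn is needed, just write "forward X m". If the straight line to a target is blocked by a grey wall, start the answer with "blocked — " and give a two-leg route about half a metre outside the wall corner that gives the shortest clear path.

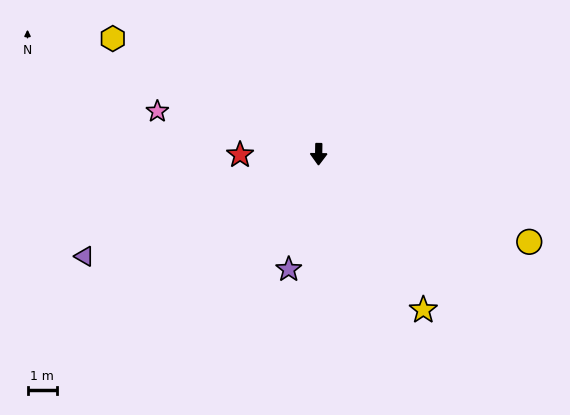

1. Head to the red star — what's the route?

turn right 89°, forward 2.7 m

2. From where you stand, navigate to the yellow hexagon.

turn right 118°, forward 8.1 m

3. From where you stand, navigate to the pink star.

turn right 104°, forward 5.7 m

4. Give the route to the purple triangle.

turn right 66°, forward 8.7 m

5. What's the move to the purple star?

turn right 14°, forward 4.1 m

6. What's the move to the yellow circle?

turn left 68°, forward 7.8 m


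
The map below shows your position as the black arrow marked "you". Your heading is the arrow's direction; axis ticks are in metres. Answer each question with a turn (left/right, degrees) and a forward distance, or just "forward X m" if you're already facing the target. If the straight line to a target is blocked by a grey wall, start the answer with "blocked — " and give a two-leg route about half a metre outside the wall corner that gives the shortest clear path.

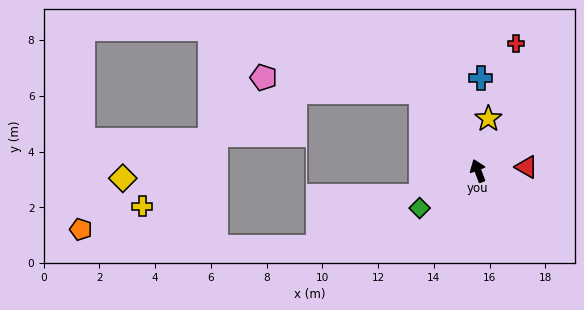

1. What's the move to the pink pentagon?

blocked — turn left 16°, forward 3.5 m, then turn left 48°, forward 5.6 m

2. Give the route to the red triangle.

turn right 106°, forward 1.7 m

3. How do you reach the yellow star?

turn right 32°, forward 1.9 m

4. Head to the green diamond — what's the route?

turn left 102°, forward 2.5 m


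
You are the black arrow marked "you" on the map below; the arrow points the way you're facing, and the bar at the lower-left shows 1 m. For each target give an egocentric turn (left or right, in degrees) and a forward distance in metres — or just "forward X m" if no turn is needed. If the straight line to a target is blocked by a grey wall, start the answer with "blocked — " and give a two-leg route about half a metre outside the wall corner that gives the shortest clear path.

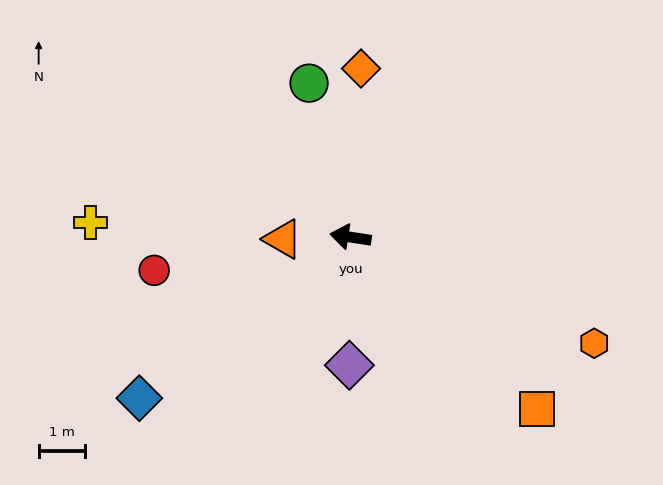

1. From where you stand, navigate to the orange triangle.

turn left 10°, forward 1.5 m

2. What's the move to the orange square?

turn left 146°, forward 5.5 m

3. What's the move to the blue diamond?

turn left 46°, forward 5.7 m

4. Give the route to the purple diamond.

turn left 98°, forward 2.8 m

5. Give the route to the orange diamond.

turn right 85°, forward 3.6 m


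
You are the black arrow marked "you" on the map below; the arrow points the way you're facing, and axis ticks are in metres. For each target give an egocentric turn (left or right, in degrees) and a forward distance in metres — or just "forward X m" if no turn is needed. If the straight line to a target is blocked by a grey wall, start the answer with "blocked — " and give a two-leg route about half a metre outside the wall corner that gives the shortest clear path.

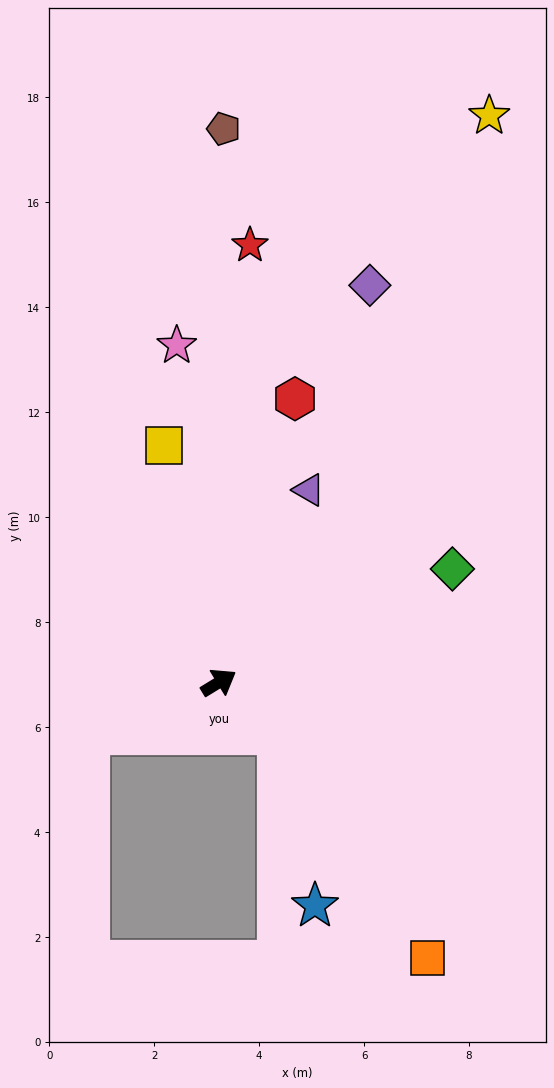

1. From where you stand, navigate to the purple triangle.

turn left 33°, forward 4.1 m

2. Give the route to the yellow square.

turn left 71°, forward 4.6 m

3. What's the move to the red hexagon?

turn left 44°, forward 5.6 m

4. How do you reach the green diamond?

turn right 6°, forward 5.0 m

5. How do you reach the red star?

turn left 54°, forward 8.4 m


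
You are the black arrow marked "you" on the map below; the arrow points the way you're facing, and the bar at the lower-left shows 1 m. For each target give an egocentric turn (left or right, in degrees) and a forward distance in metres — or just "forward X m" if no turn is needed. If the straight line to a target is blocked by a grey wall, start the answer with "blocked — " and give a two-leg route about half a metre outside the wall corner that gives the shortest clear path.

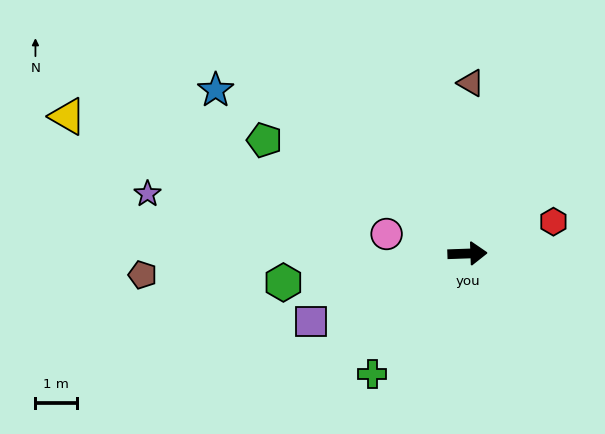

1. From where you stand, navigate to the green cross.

turn right 130°, forward 3.7 m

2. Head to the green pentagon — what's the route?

turn left 149°, forward 5.6 m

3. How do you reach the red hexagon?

turn left 18°, forward 2.2 m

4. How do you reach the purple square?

turn right 159°, forward 4.1 m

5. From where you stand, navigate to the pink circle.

turn left 164°, forward 2.0 m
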